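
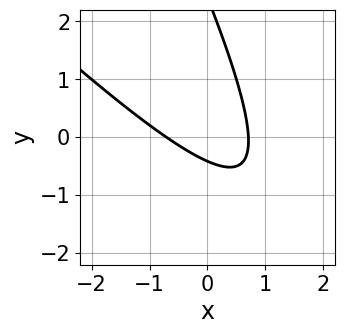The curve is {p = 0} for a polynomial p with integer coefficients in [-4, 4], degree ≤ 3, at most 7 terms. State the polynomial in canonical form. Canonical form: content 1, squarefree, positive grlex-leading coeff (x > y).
2*x^2 + 3*x*y + y^2 - 2*y - 1

deg p = 2.
Solving for integer coefficients yields p as stated.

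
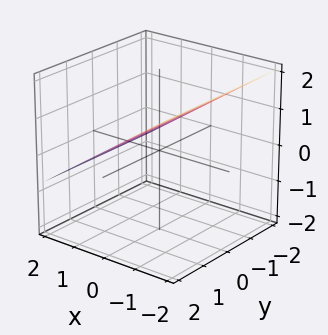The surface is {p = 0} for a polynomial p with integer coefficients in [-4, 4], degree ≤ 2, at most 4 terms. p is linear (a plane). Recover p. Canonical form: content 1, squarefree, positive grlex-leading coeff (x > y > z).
(a) The degree is 1 — the surface is flat (a plane).
(b) Observable constraints: it meets the x-axis at x = 1 (among the integer gridlines); no y-intercept at any integer in the box.
(c) These observations pin down the coefficients.

2*x + 3*z - 2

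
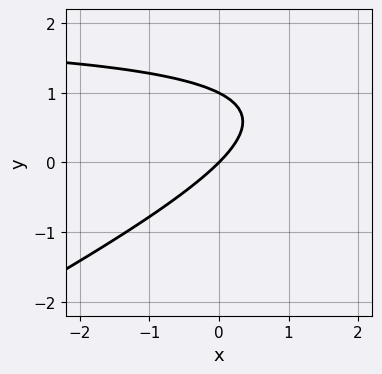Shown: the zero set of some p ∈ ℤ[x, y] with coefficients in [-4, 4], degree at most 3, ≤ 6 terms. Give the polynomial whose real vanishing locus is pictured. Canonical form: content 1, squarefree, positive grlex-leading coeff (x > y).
x*y - 2*y^2 - 2*x + 2*y

(a) deg p = 2. A generic line meets the curve in up to 2 points.
(b) Checking where it meets the axes: it meets the x-axis at x = 0 (among the integer gridlines); among the integer gridlines, it crosses the y-axis at y ∈ {0, 1}.
(c) Matching integer coefficients to the picture gives p.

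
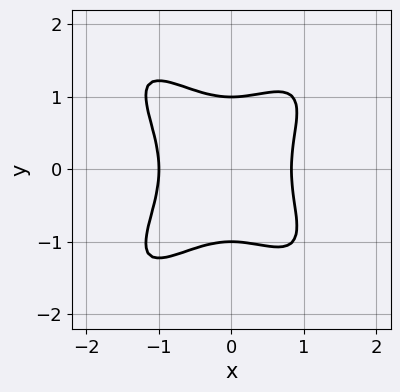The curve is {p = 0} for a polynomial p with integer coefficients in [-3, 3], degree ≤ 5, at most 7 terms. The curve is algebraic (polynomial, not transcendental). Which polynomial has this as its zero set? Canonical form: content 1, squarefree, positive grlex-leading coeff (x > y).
deg p = 4. No degree-3 curve has this shape.
Symmetries: mirror symmetry y ↦ −y ⇒ only even powers of y.
From the axis intercepts and sections: among the integer gridlines, it crosses the y-axis at y ∈ {-1, 1}; one x-axis crossing is at x = -1.
Solving for integer coefficients yields p as stated.

3*x^4 - 3*x^2*y^2 + 2*y^4 + x^3 - 2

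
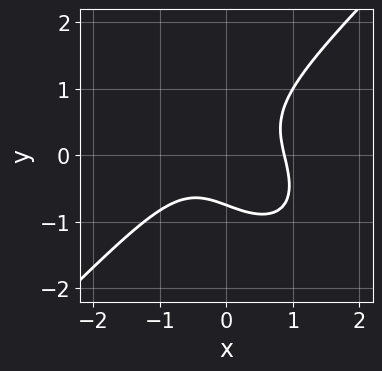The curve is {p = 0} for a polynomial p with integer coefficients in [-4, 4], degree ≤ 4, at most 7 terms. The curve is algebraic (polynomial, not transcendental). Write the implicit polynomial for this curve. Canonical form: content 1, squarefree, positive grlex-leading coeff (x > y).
3*x^3 - 3*y^3 + 3*x*y - y - 2

The degree is 3 — the shape is more complex than any degree-2 curve.
Solving for integer coefficients yields p as stated.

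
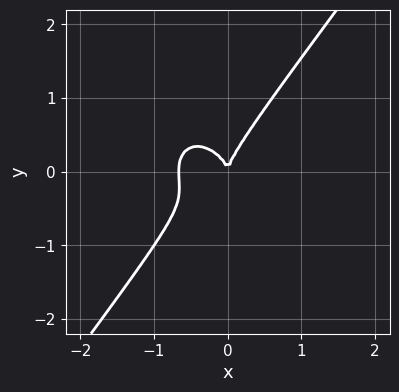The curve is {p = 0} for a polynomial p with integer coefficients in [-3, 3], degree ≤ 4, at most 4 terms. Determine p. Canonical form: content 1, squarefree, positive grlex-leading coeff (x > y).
3*x^3 + x*y^2 - 2*y^3 + 2*x^2

First, degree: no degree-2 curve has this shape, so deg p = 3.
Next, reading off the gridlines: it crosses the x-axis at the gridline x = 0; one y-axis crossing is at y = 0.
Finally, matching integer coefficients to the picture gives p.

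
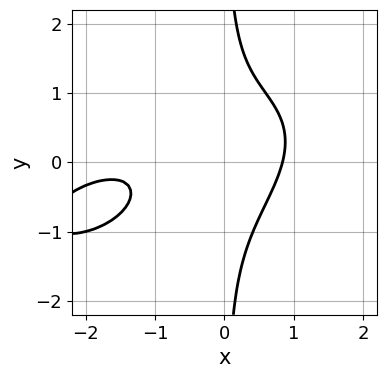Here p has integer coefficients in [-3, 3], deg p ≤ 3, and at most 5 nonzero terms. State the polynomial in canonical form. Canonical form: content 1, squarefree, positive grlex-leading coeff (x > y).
First, deg p = 3.
Next, checking where it meets the axes: the curve avoids every integer y-axis point in the box.
Finally, matching integer coefficients to the picture gives p.

x^3 - 2*x^2*y + 3*x*y^2 + 2*x^2 - 2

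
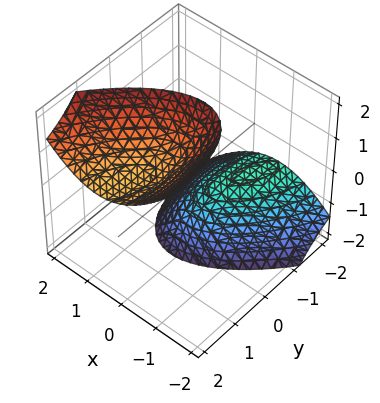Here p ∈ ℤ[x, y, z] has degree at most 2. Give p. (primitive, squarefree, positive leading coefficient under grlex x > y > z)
I count 2 distinct pieces. They look like related sheets of one shape, so recover p as a whole.
deg p = 2. The shape is more complex than any degree-1 surface.
Reading off the gridlines: the surface avoids every integer y-axis point in the box; the surface avoids every integer x-axis point in the box.
The integer polynomial consistent with all of this is the stated p.

3*x^2 - 2*x*y + y^2 - 3*y*z - z^2 + 2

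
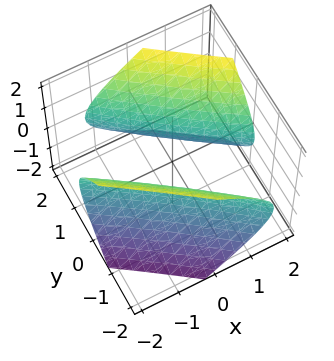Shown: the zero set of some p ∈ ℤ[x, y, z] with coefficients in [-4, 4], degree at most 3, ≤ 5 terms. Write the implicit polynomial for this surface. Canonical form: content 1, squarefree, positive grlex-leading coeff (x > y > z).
x^2 + 3*x*y + 2*y^2 - 2*z^2 - 2

First, the picture has 2 separate pieces.
Then, degree: no degree-1 surface has this shape, so deg p = 2.
Next, checking where it meets the axes: it misses every integer gridline on the z-axis; among the integer gridlines, it crosses the y-axis at y ∈ {-1, 1}.
Finally, together with the visible shape, these determine p as stated.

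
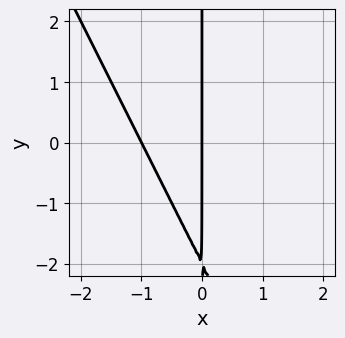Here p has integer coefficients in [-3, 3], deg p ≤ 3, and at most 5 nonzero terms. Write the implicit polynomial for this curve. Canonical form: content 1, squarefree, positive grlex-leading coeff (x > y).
2*x^2 + x*y + 2*x

1. Degree: no degree-1 curve has this shape, so deg p = 2.
2. Checking where it meets the axes: among the integer gridlines, it crosses the x-axis at x ∈ {-1, 0}; every point of the y-axis in the box is on the curve.
3. Assembling these constraints gives the stated polynomial.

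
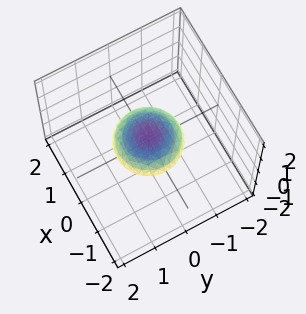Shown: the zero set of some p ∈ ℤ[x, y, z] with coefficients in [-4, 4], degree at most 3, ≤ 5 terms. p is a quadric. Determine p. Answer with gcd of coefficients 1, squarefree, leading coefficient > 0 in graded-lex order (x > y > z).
The degree is 2 — a closed, bounded, convex surface; a quadric.
Symmetries: it's symmetric under z → −z, forcing even powers of z; the surface is invariant under rotation about z: p = q(x² + y², z).
Against the integer gridlines: the y-axis gridline crossings are at y ∈ {-1, 1}; among the integer gridlines, it crosses the x-axis at x ∈ {-1, 1}; a circular section at z = 0 has radius exactly 1.
These observations pin down the coefficients.

x^2 + y^2 + 3*z^2 - 1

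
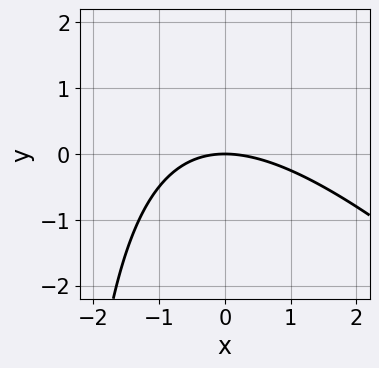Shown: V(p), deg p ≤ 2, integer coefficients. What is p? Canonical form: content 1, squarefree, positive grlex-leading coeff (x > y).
1. Degree: a generic line meets the curve in up to 2 points, so deg p = 2.
2. Checking where it meets the axes: it crosses the y-axis at the gridline y = 0; one x-axis crossing is at x = 0.
3. Putting this together gives p.

x^2 + x*y + 3*y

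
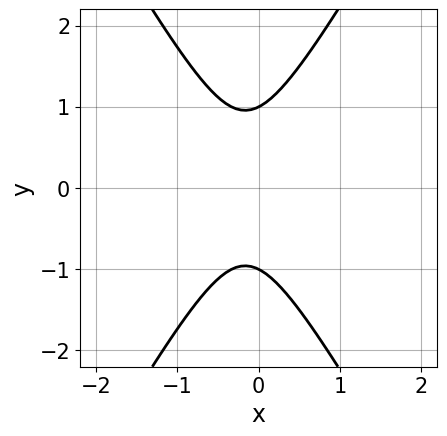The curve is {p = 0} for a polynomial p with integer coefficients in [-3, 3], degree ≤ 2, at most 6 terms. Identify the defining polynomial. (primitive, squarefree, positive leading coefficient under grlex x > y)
First, the degree is 2 — a generic line meets the curve in up to 2 points.
Then, symmetries: mirror symmetry y ↦ −y ⇒ only even powers of y.
Next, checking where it meets the axes: the y-axis gridline crossings are at y ∈ {-1, 1}; no x-intercept at any integer in the box.
Finally, solving for integer coefficients yields p as stated.

3*x^2 - y^2 + x + 1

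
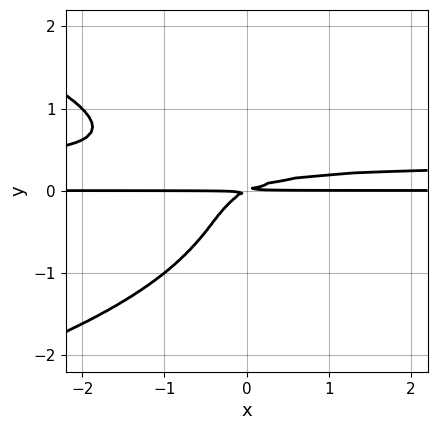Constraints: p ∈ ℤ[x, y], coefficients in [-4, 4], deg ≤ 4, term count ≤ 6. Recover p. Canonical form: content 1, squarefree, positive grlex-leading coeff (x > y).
First, deg p = 4. The shape is more complex than any degree-3 curve.
Next, observable constraints: every point of the x-axis in the box is on the curve.
Finally, putting this together gives p.

2*y^4 + 3*x*y^2 - x*y + 2*y^2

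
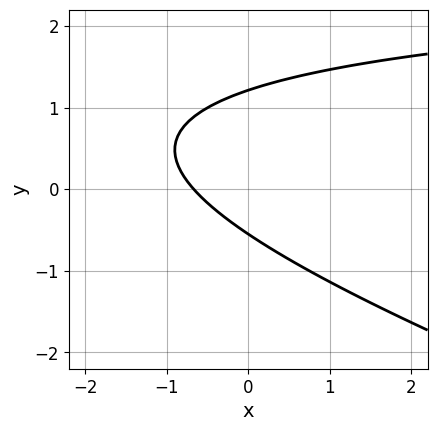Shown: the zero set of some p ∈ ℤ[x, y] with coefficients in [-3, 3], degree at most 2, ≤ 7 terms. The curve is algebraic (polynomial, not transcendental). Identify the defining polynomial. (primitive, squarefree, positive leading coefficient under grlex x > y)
x*y + 3*y^2 - 3*x - 2*y - 2

First, deg p = 2. No degree-1 curve has this shape.
Finally, solving for integer coefficients yields p as stated.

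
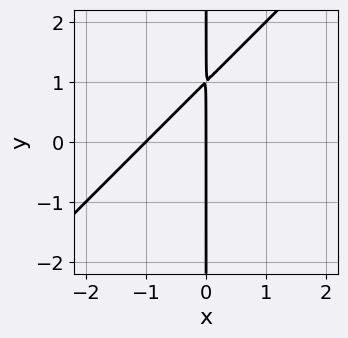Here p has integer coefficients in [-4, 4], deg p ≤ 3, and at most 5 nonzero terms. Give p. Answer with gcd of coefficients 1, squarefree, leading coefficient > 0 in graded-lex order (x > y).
x^2 - x*y + x

First, deg p = 2. A generic line meets the curve in up to 2 points.
Next, from the axis intercepts and sections: every point of the y-axis in the box is on the curve; among the integer gridlines, it crosses the x-axis at x ∈ {-1, 0}.
Finally, solving for integer coefficients yields p as stated.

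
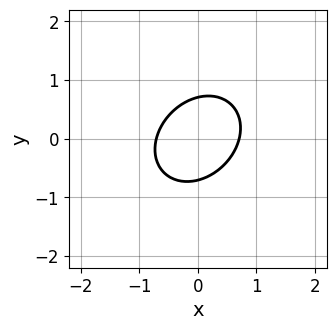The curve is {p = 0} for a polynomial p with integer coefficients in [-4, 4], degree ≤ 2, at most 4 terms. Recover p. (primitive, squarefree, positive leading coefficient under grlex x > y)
2*x^2 - x*y + 2*y^2 - 1

(a) Degree: a generic line meets the curve in up to 2 points, so deg p = 2.
(b) The integer polynomial consistent with all of this is the stated p.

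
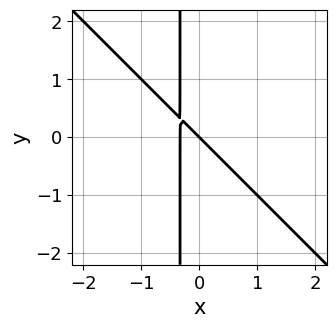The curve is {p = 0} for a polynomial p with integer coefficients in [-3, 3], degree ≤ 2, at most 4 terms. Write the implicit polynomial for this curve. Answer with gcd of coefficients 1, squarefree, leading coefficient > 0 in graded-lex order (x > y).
3*x^2 + 3*x*y + x + y

1. Degree: a generic line meets the curve in up to 2 points, so deg p = 2.
2. Against the integer gridlines: one x-axis crossing is at x = 0; one y-axis crossing is at y = 0.
3. Matching integer coefficients to the picture gives p.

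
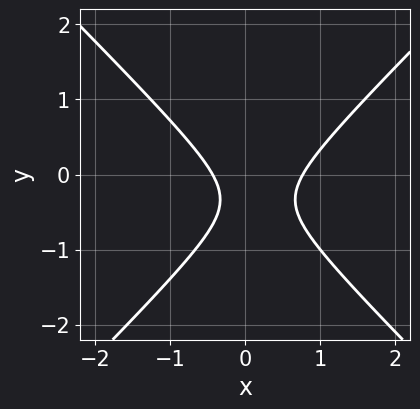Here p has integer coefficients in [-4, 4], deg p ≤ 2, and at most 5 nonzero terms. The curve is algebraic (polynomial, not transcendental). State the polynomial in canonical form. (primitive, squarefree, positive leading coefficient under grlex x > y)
3*x^2 - 3*y^2 - x - 2*y - 1

(a) Degree: a generic line meets the curve in up to 2 points, so deg p = 2.
(b) Reading off the gridlines: the curve avoids every integer y-axis point in the box.
(c) These observations pin down the coefficients.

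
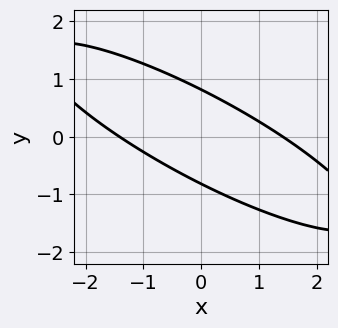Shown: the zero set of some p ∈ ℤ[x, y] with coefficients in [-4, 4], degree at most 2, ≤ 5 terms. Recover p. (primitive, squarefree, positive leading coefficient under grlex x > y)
x^2 + 3*x*y + 3*y^2 - 2

1. Degree: a generic line meets the curve in up to 2 points, so deg p = 2.
2. Matching integer coefficients to the picture gives p.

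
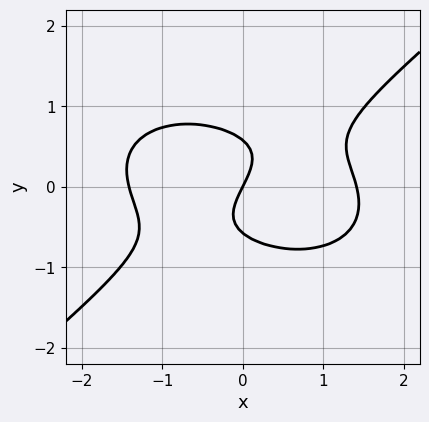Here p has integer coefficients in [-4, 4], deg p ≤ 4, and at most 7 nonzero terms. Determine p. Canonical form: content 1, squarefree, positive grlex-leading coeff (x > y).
1. Degree: no degree-2 curve has this shape, so deg p = 3.
2. Observable constraints: it meets the y-axis at y = 0 (among the integer gridlines); one x-axis crossing is at x = 0.
3. Together with the visible shape, these determine p as stated.

x^3 + x*y^2 - 3*y^3 - 2*x + y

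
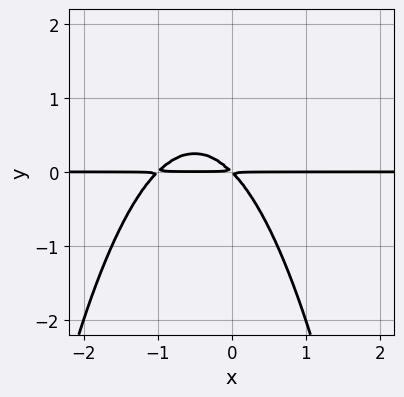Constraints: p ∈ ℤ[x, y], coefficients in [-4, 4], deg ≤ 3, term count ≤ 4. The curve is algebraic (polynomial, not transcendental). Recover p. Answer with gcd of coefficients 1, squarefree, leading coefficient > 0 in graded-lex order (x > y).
x^2*y + x*y + y^2

(a) deg p = 3. No degree-2 curve has this shape.
(b) Checking where it meets the axes: the visible x-axis segment lies entirely on the curve.
(c) Solving for integer coefficients yields p as stated.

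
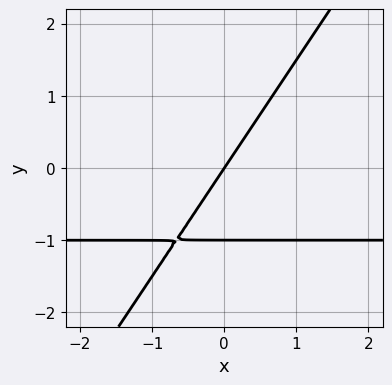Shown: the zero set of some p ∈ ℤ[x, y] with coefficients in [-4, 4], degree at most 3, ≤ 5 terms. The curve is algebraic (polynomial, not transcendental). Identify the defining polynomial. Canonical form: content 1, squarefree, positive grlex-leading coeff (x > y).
(a) The degree is 2 — a generic line meets the curve in up to 2 points.
(b) Against the integer gridlines: the y-axis gridline crossings are at y ∈ {-1, 0}; one x-axis crossing is at x = 0.
(c) The integer polynomial consistent with all of this is the stated p.

3*x*y - 2*y^2 + 3*x - 2*y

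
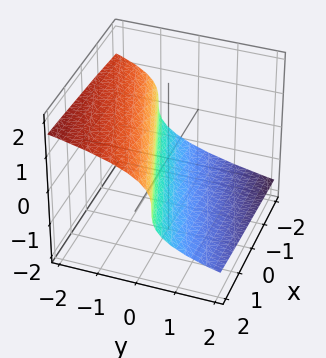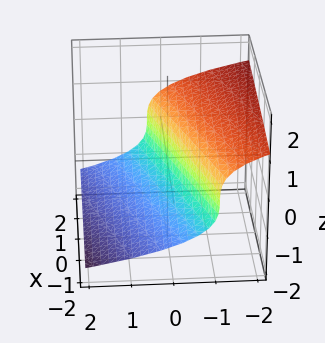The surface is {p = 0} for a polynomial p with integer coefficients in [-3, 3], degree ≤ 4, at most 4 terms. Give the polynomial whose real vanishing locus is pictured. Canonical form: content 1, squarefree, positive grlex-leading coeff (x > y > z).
The degree is 3 — a generic line meets the surface in up to 3 points.
Checking where it meets the axes: one x-axis crossing is at x = 1.
Fitting integer coefficients to these (and the overall shape) gives p.

2*z^3 - x + 3*y + 1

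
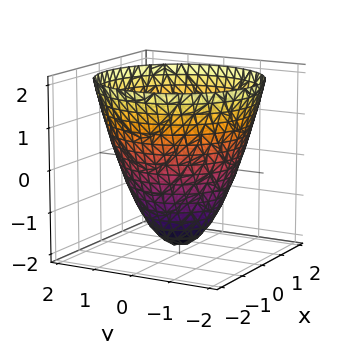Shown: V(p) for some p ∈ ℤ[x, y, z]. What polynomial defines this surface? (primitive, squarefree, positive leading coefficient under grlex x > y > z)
Degree: a generic line meets the surface in up to 2 points, so deg p = 2.
Symmetries: rotational symmetry about the z-axis ⇒ p depends on x, y only through x² + y².
From the visible intercepts: it meets the z-axis at z = -2 (among the integer gridlines); a circular section at z = 1 has radius between 1 and 2.
These observations pin down the coefficients.

x^2 + y^2 - z - 2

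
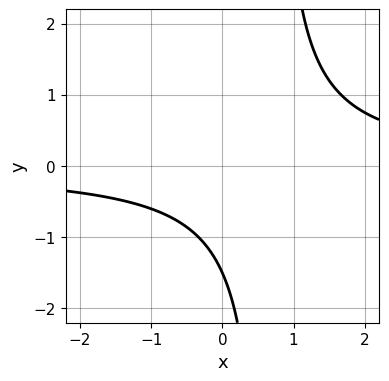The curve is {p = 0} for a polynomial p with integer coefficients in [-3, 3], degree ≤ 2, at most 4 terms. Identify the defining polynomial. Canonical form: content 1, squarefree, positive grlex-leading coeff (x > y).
(a) deg p = 2. The shape is more complex than any degree-1 curve.
(b) From the axis intercepts and sections: the curve avoids every integer x-axis point in the box.
(c) Together with the visible shape, these determine p as stated.

3*x*y - 2*y - 3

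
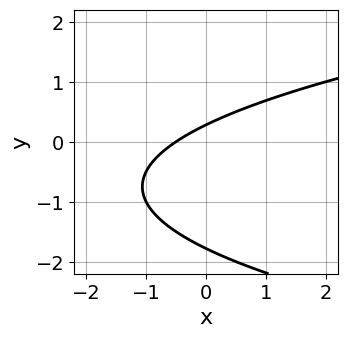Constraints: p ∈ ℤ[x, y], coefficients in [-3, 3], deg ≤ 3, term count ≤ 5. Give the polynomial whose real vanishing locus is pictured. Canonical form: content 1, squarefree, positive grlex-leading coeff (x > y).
First, the degree is 2 — no degree-1 curve has this shape.
Finally, putting this together gives p.

2*y^2 - 2*x + 3*y - 1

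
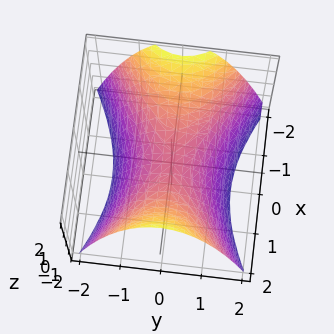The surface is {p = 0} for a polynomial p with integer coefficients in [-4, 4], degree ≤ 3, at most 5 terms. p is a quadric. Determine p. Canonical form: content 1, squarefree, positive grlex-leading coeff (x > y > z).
x^2 - 2*y^2 - 2*z

Degree: a saddle surface; a quadric, so deg p = 2.
Symmetries: mirror symmetry y ↦ −y ⇒ only even powers of y; the x ↦ −x reflection is a symmetry, so x appears only in even powers.
Observable constraints: one x-axis crossing is at x = 0; one z-axis crossing is at z = 0; it meets the y-axis at y = 0 (among the integer gridlines).
Assembling these constraints gives the stated polynomial.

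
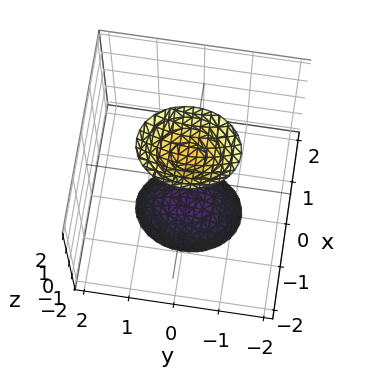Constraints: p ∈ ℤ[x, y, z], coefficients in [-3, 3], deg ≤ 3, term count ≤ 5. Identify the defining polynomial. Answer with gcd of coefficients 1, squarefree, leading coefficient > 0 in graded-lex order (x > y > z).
First, the picture has 2 separate pieces. Treating them together as one polynomial.
Next, degree: two sheets facing apart; a quadric, so deg p = 2.
Then, symmetries: mirror symmetry x ↦ −x ⇒ only even powers of x; it's symmetric under y → −y, forcing even powers of y; the z ↦ −z reflection is a symmetry, so z appears only in even powers.
Next, reading off the gridlines: the surface avoids every integer x-axis point in the box; the surface avoids every integer y-axis point in the box.
Finally, fitting integer coefficients to these (and the overall shape) gives p.

3*x^2 + 2*y^2 - z^2 + 2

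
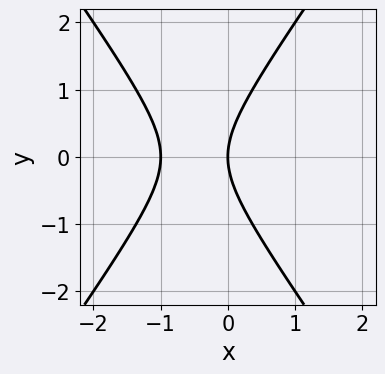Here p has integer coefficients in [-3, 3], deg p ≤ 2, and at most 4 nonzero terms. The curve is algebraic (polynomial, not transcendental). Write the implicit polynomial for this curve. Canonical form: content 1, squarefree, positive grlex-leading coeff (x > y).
2*x^2 - y^2 + 2*x

1. Degree: no degree-1 curve has this shape, so deg p = 2.
2. Symmetries: the y ↦ −y reflection is a symmetry, so y appears only in even powers.
3. Against the integer gridlines: the x-axis gridline crossings are at x ∈ {-1, 0}; one y-axis crossing is at y = 0.
4. Solving for integer coefficients yields p as stated.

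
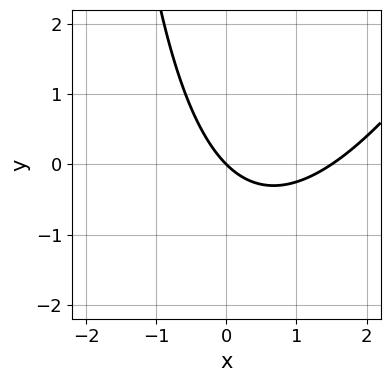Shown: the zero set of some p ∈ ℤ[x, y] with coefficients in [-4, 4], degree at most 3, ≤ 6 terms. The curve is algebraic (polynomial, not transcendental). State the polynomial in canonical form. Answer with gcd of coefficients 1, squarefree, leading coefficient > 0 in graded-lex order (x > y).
2*x^2 - x*y - 3*x - 3*y

(a) deg p = 2. The shape is more complex than any degree-1 curve.
(b) Reading off the gridlines: it meets the x-axis at x = 0 (among the integer gridlines); one y-axis crossing is at y = 0.
(c) Solving for integer coefficients yields p as stated.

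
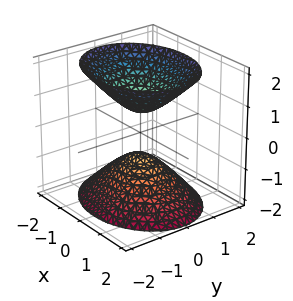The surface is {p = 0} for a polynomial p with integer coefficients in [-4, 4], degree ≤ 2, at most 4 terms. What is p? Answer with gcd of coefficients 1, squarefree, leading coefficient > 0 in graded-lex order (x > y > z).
First, there are 2 components. They look like related sheets of one shape, so recover p as a whole.
Next, the degree is 2 — two sheets facing apart; a quadric.
Then, symmetries: mirror symmetry y ↦ −y ⇒ only even powers of y; it's symmetric under z → −z, forcing even powers of z; it's symmetric under x → −x, forcing even powers of x.
Next, against the integer gridlines: no y-intercept at any integer in the box; the surface avoids every integer x-axis point in the box.
Finally, these observations pin down the coefficients.

2*x^2 + 3*y^2 - 2*z^2 + 1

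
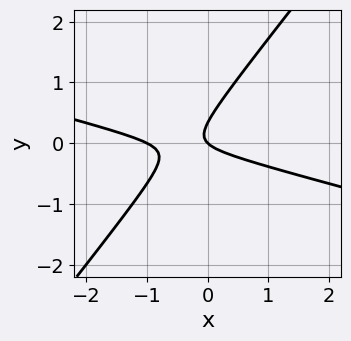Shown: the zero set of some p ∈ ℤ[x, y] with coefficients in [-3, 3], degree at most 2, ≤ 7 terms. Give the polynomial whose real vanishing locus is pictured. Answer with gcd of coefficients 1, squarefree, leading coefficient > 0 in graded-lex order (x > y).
First, deg p = 2. No degree-1 curve has this shape.
Then, observable constraints: it crosses the y-axis at the gridline y = 0; among the integer gridlines, it crosses the x-axis at x ∈ {-1, 0}.
Finally, solving for integer coefficients yields p as stated.

x^2 + 3*x*y - 3*y^2 + x + y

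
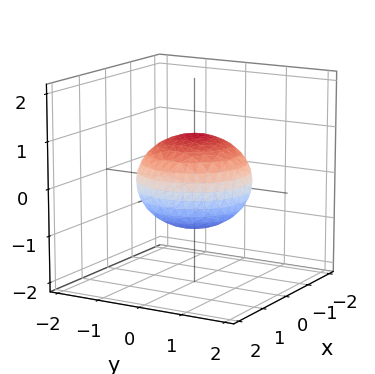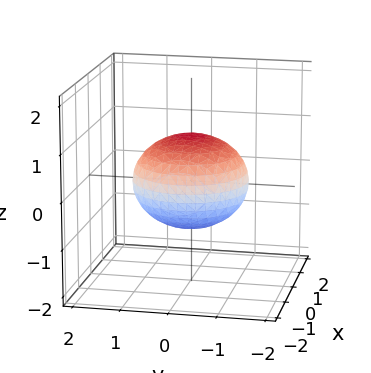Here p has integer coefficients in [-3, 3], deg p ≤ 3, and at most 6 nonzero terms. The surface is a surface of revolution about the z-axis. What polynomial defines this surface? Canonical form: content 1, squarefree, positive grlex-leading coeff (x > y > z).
2*x^2 + 2*y^2 + 3*z^2 - 3

The degree is 2 — no degree-1 surface has this shape.
Symmetries: rotational symmetry about the z-axis ⇒ p depends on x, y only through x² + y².
Checking where it meets the axes: a circular section at z = 0 has radius between 1 and 2; the z-axis gridline crossings are at z ∈ {-1, 1}.
The integer polynomial consistent with all of this is the stated p.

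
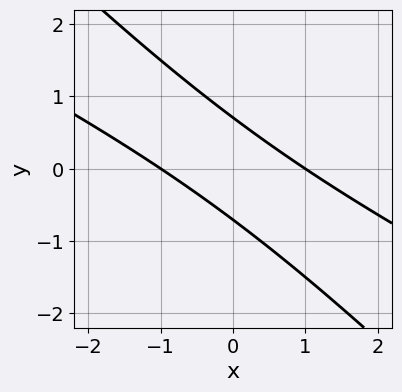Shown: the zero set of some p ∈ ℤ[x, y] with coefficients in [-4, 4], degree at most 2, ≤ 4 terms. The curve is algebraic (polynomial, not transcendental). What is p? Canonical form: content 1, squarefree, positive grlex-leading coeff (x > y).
x^2 + 3*x*y + 2*y^2 - 1

First, deg p = 2. A generic line meets the curve in up to 2 points.
Next, from the visible intercepts: the x-axis gridline crossings are at x ∈ {-1, 1}.
Finally, putting this together gives p.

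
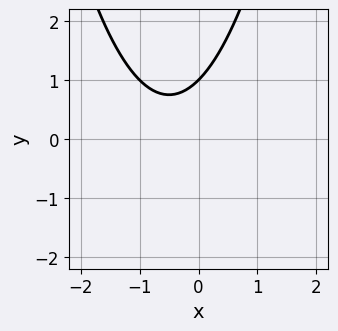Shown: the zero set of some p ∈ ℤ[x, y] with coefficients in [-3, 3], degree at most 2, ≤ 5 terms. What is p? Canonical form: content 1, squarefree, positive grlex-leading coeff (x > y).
(a) The degree is 2 — the shape is more complex than any degree-1 curve.
(b) Reading off the gridlines: it misses every integer gridline on the x-axis; it meets the y-axis at y = 1 (among the integer gridlines).
(c) Matching integer coefficients to the picture gives p.

x^2 + x - y + 1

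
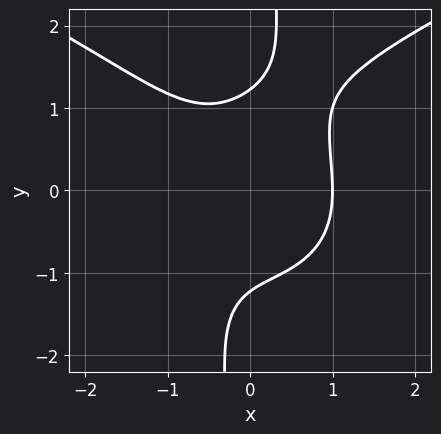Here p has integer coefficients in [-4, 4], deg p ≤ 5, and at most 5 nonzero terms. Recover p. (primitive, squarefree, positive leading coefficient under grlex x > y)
2*x*y^3 - 3*x^3 - 2*y^2 + 3

First, deg p = 4. The shape is more complex than any degree-3 curve.
Next, from the visible intercepts: it meets the x-axis at x = 1 (among the integer gridlines).
Finally, fitting integer coefficients to these (and the overall shape) gives p.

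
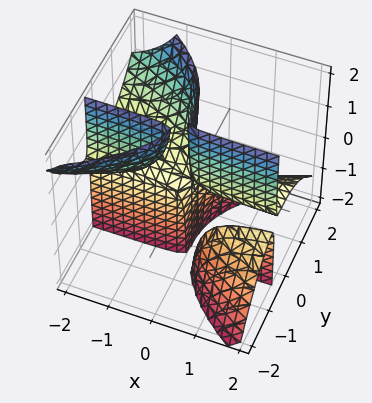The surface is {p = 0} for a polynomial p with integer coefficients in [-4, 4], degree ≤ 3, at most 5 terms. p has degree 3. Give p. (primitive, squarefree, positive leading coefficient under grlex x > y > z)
3*x*y*z + 2*y^3 + x*z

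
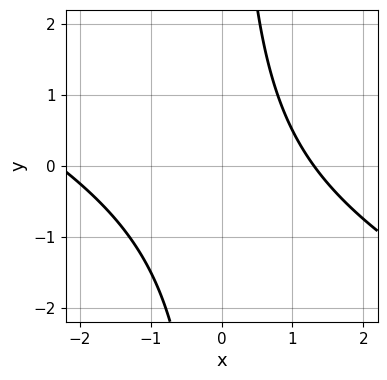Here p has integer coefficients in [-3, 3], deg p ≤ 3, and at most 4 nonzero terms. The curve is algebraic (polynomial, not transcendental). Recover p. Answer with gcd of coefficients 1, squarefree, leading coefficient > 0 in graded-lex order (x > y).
x^2 + 2*x*y + x - 3

First, deg p = 2. The shape is more complex than any degree-1 curve.
Then, checking where it meets the axes: it misses every integer gridline on the y-axis.
Finally, these observations pin down the coefficients.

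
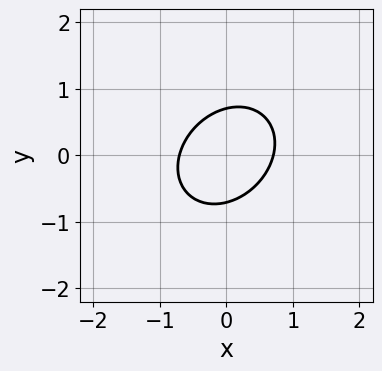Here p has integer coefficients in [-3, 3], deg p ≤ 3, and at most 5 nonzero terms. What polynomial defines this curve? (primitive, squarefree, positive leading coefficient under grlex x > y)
2*x^2 - x*y + 2*y^2 - 1

deg p = 2.
Matching integer coefficients to the picture gives p.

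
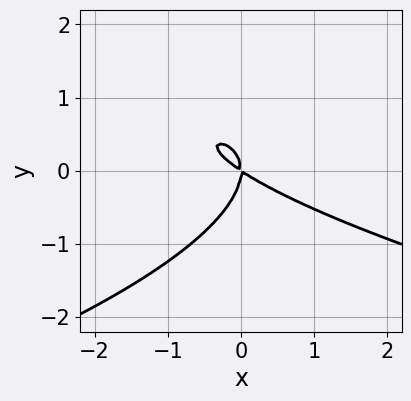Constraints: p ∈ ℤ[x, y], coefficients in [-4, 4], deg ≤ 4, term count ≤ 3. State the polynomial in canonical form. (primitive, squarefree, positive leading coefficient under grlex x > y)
3*y^3 + 2*x^2 + 3*x*y

1. The degree is 3 — a generic line meets the curve in up to 3 points.
2. Observable constraints: one y-axis crossing is at y = 0; it crosses the x-axis at the gridline x = 0.
3. These observations pin down the coefficients.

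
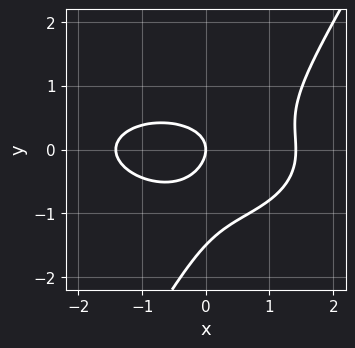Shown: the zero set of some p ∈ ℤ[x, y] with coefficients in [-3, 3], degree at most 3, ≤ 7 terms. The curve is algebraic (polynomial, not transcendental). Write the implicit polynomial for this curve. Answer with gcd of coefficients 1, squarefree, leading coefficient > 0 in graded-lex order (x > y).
x^3 + 3*x*y^2 - 2*y^3 - 3*y^2 - 2*x

1. Degree: the shape is more complex than any degree-2 curve, so deg p = 3.
2. From the axis intercepts and sections: one y-axis crossing is at y = 0; one x-axis crossing is at x = 0.
3. Assembling these constraints gives the stated polynomial.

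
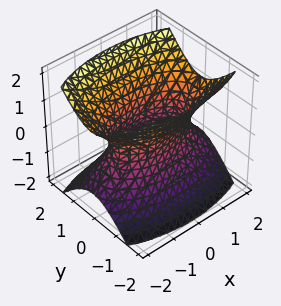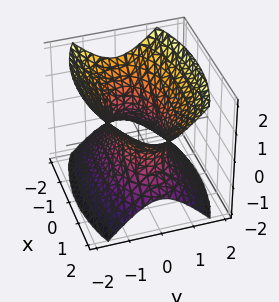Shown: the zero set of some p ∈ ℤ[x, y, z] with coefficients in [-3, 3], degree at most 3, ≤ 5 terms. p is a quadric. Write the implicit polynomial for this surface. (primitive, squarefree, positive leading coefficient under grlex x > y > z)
x^2 + 3*y^2 - 2*z^2 - 2

1. deg p = 2. An hourglass — one-sheet hyperboloid; a quadric.
2. Symmetries: the y ↦ −y reflection is a symmetry, so y appears only in even powers; the z ↦ −z reflection is a symmetry, so z appears only in even powers; the x ↦ −x reflection is a symmetry, so x appears only in even powers.
3. Against the integer gridlines: the surface avoids every integer z-axis point in the box.
4. Solving for integer coefficients yields p as stated.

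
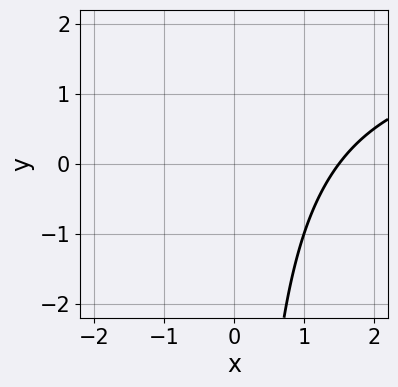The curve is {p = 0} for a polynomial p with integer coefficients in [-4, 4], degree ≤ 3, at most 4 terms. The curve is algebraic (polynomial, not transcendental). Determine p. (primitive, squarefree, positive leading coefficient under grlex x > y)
The degree is 2 — no degree-1 curve has this shape.
Checking where it meets the axes: the curve avoids every integer y-axis point in the box.
Assembling these constraints gives the stated polynomial.

x*y - 2*x + 3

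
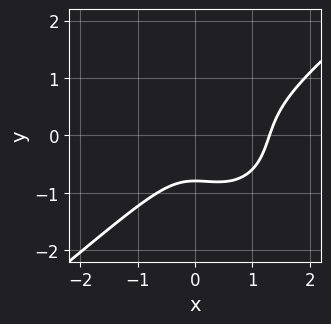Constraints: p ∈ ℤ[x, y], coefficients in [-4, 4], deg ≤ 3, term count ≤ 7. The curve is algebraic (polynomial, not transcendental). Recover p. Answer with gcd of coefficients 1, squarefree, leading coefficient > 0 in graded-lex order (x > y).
deg p = 3.
Putting this together gives p.

2*x^3 - x^2*y - 2*y^3 - 2*x^2 - 1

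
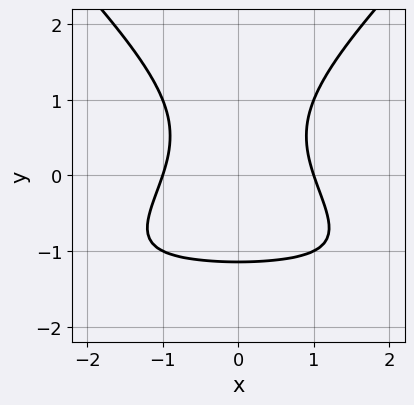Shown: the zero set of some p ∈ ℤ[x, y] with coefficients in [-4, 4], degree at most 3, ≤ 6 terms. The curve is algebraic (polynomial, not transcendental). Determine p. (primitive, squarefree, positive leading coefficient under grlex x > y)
1. deg p = 3. The shape is more complex than any degree-2 curve.
2. Symmetries: it's symmetric under x → −x, forcing even powers of x.
3. From the visible intercepts: among the integer gridlines, it crosses the x-axis at x ∈ {-1, 1}.
4. These observations pin down the coefficients.

2*x^2*y - 2*y^3 + 3*x^2 - 3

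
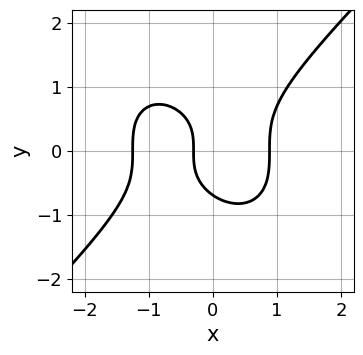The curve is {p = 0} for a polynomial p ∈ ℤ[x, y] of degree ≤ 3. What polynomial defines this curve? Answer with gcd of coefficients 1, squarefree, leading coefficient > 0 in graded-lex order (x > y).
1. The degree is 3 — a generic line meets the curve in up to 3 points.
2. Putting this together gives p.

3*x^3 - 3*y^3 + 2*x^2 - 3*x - 1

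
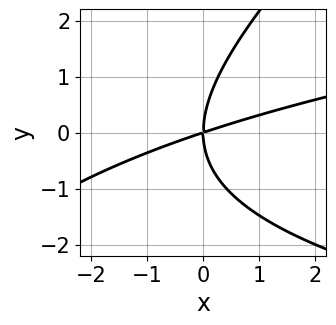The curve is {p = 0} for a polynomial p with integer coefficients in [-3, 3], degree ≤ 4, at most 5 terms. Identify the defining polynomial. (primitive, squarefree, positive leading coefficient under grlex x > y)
x*y^2 - y^3 - x^2 + 3*x*y

deg p = 3. No degree-2 curve has this shape.
Reading off the gridlines: one y-axis crossing is at y = 0; one x-axis crossing is at x = 0.
Solving for integer coefficients yields p as stated.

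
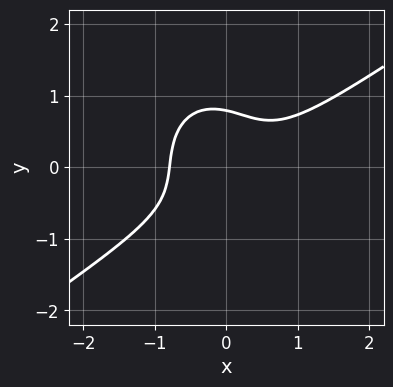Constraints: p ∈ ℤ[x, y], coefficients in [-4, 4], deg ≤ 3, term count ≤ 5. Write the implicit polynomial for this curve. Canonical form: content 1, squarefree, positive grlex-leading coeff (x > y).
deg p = 3.
Solving for integer coefficients yields p as stated.

2*x^3 - 2*x^2*y - 2*y^3 - x*y + 1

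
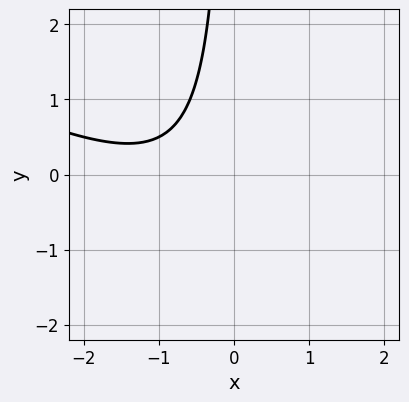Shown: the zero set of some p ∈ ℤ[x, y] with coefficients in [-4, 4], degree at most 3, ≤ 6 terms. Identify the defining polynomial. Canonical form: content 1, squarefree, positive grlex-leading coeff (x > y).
(a) deg p = 2. The shape is more complex than any degree-1 curve.
(b) Against the integer gridlines: no y-intercept at any integer in the box; no x-intercept at any integer in the box.
(c) Assembling these constraints gives the stated polynomial.

x^2 + 2*x*y + 2*x + 2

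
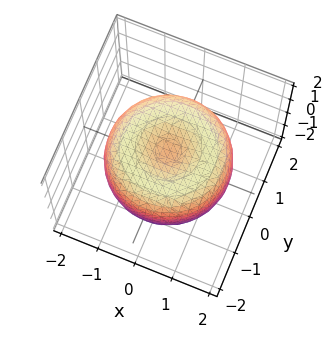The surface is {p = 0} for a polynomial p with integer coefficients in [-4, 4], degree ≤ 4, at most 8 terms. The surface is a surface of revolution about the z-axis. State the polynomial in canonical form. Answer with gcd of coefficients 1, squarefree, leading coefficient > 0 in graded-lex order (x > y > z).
x^4 + 2*x^2*y^2 + y^4 - 2*x^2 - 2*y^2 + 2*z^2 - 1

(a) deg p = 4. No degree-3 surface has this shape.
(b) Symmetry: the surface is invariant under rotation about z: p = q(x² + y², z).
(c) From the axis intercepts and sections: a circular section at z = 1 has radius exactly 1.
(d) The integer polynomial consistent with all of this is the stated p.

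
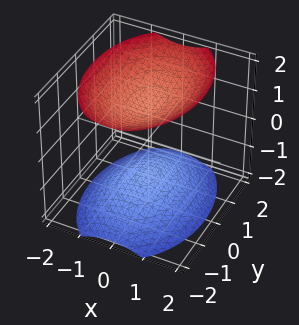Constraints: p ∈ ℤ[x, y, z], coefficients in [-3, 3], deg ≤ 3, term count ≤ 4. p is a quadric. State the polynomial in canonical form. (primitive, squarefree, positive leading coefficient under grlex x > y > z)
2*x^2 + y^2 - 2*z^2 + 3

First, I count 2 distinct pieces. They look like related sheets of one shape, so recover p as a whole.
Next, degree: two separate bowl-shaped sheets opening away from each other; a quadric, so deg p = 2.
Then, symmetries: the x ↦ −x reflection is a symmetry, so x appears only in even powers; it's symmetric under y → −y, forcing even powers of y; it's symmetric under z → −z, forcing even powers of z.
Next, reading off the gridlines: it misses every integer gridline on the y-axis; it misses every integer gridline on the x-axis.
Finally, assembling these constraints gives the stated polynomial.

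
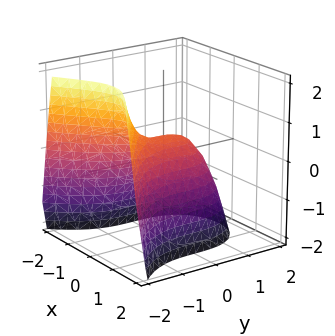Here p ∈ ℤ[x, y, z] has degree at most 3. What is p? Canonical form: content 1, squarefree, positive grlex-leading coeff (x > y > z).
The degree is 3 — a generic line meets the surface in up to 3 points.
Against the integer gridlines: it meets the y-axis at y = 1 (among the integer gridlines).
Assembling these constraints gives the stated polynomial.

y^3 + 3*x^2 + 2*z - 1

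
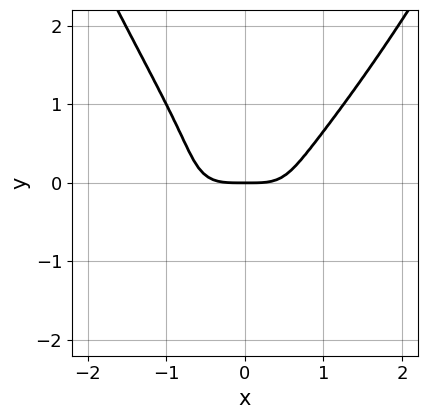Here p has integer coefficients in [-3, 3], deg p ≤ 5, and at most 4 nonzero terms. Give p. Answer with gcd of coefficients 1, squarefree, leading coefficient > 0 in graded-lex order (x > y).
First, degree: the shape is more complex than any degree-3 curve, so deg p = 4.
Next, reading off the gridlines: it crosses the x-axis at the gridline x = 0; one y-axis crossing is at y = 0.
Finally, putting this together gives p.

3*x^4 - 2*x*y^2 - 3*y^3 - 2*y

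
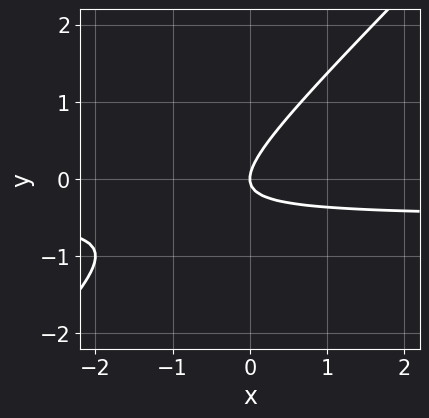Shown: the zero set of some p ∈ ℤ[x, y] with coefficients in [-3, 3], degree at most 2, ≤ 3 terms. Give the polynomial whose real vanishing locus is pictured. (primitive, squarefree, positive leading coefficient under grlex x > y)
(a) The degree is 2 — a generic line meets the curve in up to 2 points.
(b) Checking where it meets the axes: it meets the x-axis at x = 0 (among the integer gridlines); it crosses the y-axis at the gridline y = 0.
(c) Assembling these constraints gives the stated polynomial.

2*x*y - 2*y^2 + x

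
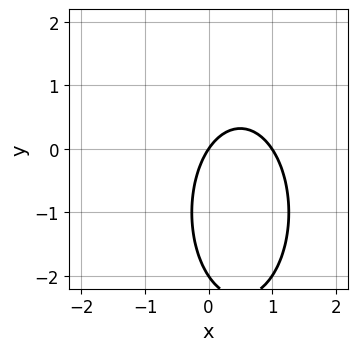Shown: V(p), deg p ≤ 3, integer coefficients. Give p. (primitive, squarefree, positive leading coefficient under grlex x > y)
First, deg p = 2.
Next, checking where it meets the axes: the x-axis gridline crossings are at x ∈ {0, 1}; among the integer gridlines, it crosses the y-axis at y ∈ {-2, 0}.
Finally, putting this together gives p.

3*x^2 + y^2 - 3*x + 2*y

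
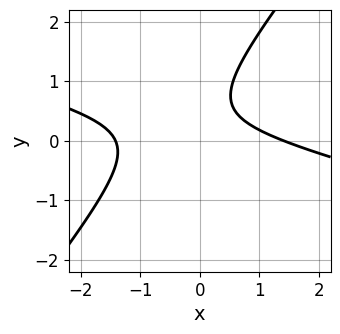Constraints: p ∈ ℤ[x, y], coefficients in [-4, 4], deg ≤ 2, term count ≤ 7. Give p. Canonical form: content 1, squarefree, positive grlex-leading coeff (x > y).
1. deg p = 2. The shape is more complex than any degree-1 curve.
2. Observable constraints: the curve avoids every integer y-axis point in the box.
3. Together with the visible shape, these determine p as stated.

x^2 + 3*x*y - 3*y^2 + 3*y - 2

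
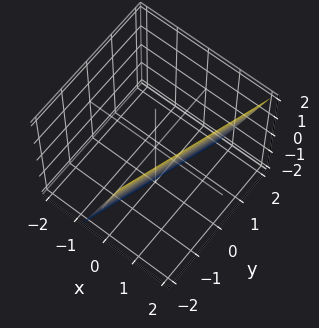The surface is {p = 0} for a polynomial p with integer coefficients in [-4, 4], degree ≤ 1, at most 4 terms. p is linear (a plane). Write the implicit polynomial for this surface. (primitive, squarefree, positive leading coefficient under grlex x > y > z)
3*x - y - z - 2

deg p = 1. Every cross-section is a straight line — this is a plane.
From the axis intercepts and sections: it meets the z-axis at z = -2 (among the integer gridlines); it meets the y-axis at y = -2 (among the integer gridlines).
These observations pin down the coefficients.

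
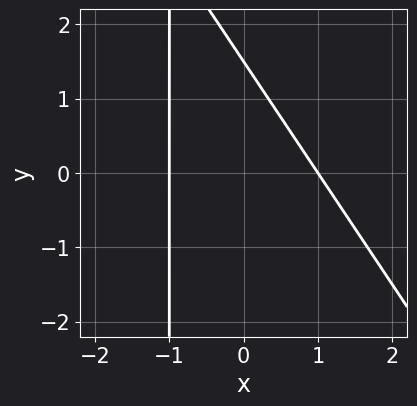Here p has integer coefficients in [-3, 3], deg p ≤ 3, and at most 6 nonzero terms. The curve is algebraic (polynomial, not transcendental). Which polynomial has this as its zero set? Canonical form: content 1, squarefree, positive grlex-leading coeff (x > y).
3*x^2 + 2*x*y + 2*y - 3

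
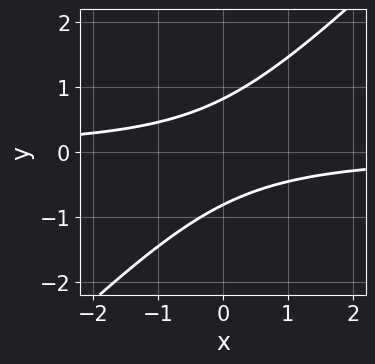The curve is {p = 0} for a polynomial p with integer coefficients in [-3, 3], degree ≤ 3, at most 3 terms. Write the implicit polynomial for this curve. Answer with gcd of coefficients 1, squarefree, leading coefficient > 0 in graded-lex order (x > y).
The degree is 2 — no degree-1 curve has this shape.
Against the integer gridlines: no x-intercept at any integer in the box.
Fitting integer coefficients to these (and the overall shape) gives p.

3*x*y - 3*y^2 + 2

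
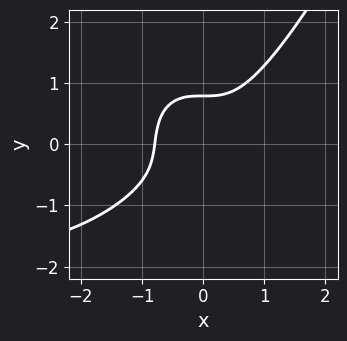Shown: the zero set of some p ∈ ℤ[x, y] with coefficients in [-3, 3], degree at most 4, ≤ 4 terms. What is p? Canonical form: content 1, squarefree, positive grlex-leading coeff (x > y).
(a) The degree is 4 — no degree-3 curve has this shape.
(b) Matching integer coefficients to the picture gives p.

x^3*y + 2*x^3 - 2*y^3 + 1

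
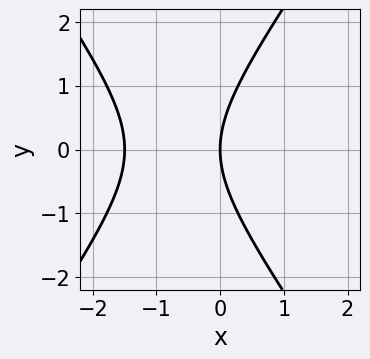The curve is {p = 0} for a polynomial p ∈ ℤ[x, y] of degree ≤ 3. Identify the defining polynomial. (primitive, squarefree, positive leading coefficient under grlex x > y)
2*x^2 - y^2 + 3*x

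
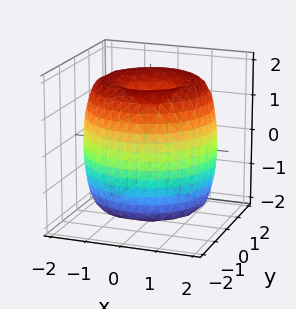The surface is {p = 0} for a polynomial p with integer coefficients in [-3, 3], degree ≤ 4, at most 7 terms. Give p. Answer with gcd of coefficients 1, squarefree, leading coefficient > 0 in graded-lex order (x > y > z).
x^4 + 2*x^2*y^2 + y^4 - 3*x^2 - 3*y^2 + z^2 - 1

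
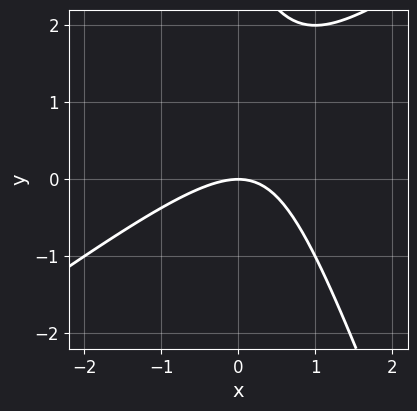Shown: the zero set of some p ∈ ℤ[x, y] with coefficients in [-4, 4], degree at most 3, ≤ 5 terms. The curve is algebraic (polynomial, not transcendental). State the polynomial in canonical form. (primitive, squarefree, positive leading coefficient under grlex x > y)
First, the degree is 2 — the shape is more complex than any degree-1 curve.
Then, reading off the gridlines: it meets the y-axis at y = 0 (among the integer gridlines); one x-axis crossing is at x = 0.
Finally, fitting integer coefficients to these (and the overall shape) gives p.

2*x^2 - 2*x*y - y^2 + 3*y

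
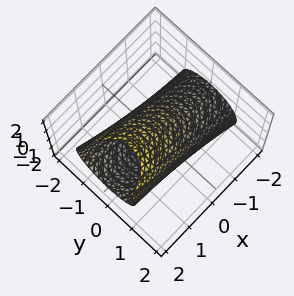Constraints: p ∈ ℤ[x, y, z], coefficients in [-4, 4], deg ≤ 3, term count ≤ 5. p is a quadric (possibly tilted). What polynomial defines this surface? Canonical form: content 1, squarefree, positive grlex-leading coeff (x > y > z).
x^2 - 3*x*z + 3*y^2 + 2*z^2 - 3

1. The degree is 2 — no degree-1 surface has this shape.
2. From the visible intercepts: the y-axis gridline crossings are at y ∈ {-1, 1}.
3. Together with the visible shape, these determine p as stated.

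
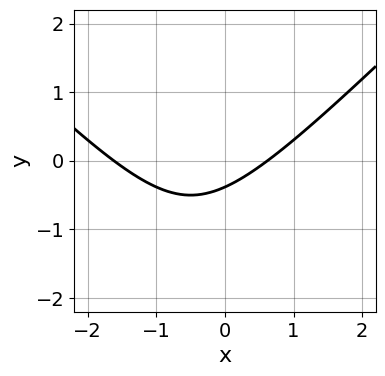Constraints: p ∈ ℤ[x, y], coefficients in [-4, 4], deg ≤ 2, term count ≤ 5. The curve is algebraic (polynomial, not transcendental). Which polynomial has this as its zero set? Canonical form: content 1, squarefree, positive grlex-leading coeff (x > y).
x^2 - y^2 + x - 3*y - 1

1. deg p = 2. The shape is more complex than any degree-1 curve.
2. Solving for integer coefficients yields p as stated.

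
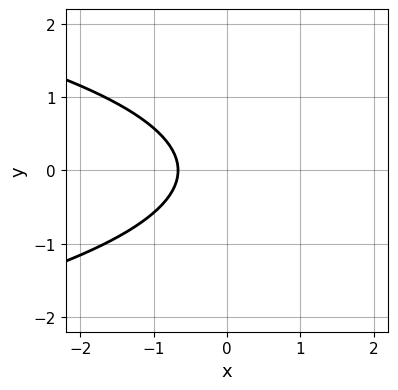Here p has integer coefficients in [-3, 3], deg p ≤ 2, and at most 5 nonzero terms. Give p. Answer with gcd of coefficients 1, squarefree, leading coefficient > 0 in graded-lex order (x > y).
3*y^2 + 3*x + 2

(a) Degree: no degree-1 curve has this shape, so deg p = 2.
(b) Symmetries: the y ↦ −y reflection is a symmetry, so y appears only in even powers.
(c) Checking where it meets the axes: the curve avoids every integer y-axis point in the box.
(d) Putting this together gives p.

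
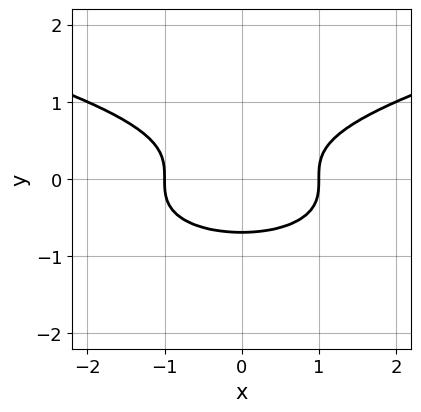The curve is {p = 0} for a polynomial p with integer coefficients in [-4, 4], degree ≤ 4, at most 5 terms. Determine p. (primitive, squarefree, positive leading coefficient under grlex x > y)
First, degree: a generic line meets the curve in up to 3 points, so deg p = 3.
Then, symmetries: mirror symmetry x ↦ −x ⇒ only even powers of x.
Then, reading off the gridlines: the x-axis gridline crossings are at x ∈ {-1, 1}.
Finally, matching integer coefficients to the picture gives p.

3*y^3 - x^2 + 1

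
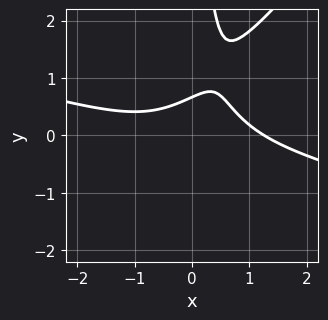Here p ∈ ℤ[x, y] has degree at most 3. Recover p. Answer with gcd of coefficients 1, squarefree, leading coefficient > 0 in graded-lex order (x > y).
1. Degree: no degree-2 curve has this shape, so deg p = 3.
2. Solving for integer coefficients yields p as stated.

x^3 + 3*x^2*y - 3*x*y^2 + 3*y - 2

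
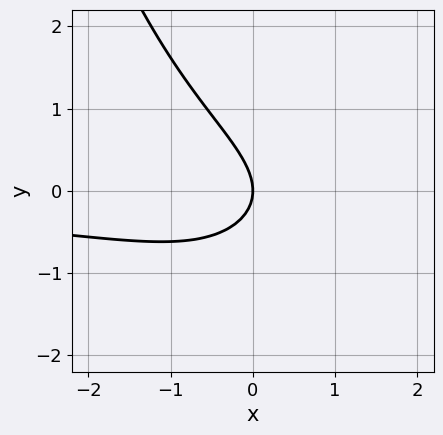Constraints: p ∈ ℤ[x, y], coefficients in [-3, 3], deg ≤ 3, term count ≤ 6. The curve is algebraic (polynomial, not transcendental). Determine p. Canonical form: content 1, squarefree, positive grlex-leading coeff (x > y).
deg p = 3.
Observable constraints: it meets the x-axis at x = 0 (among the integer gridlines); it meets the y-axis at y = 0 (among the integer gridlines).
Fitting integer coefficients to these (and the overall shape) gives p.

x^2*y - x*y - 2*y^2 - 2*x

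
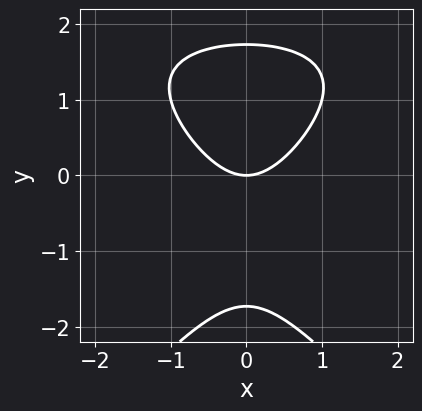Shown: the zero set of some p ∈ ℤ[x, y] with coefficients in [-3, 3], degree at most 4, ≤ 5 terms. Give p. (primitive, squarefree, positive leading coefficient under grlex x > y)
x^2*y - y^3 - 3*x^2 + 3*y

The degree is 3 — no degree-2 curve has this shape.
Symmetries: the x ↦ −x reflection is a symmetry, so x appears only in even powers.
Observable constraints: it meets the y-axis at y = 0 (among the integer gridlines); it crosses the x-axis at the gridline x = 0.
Solving for integer coefficients yields p as stated.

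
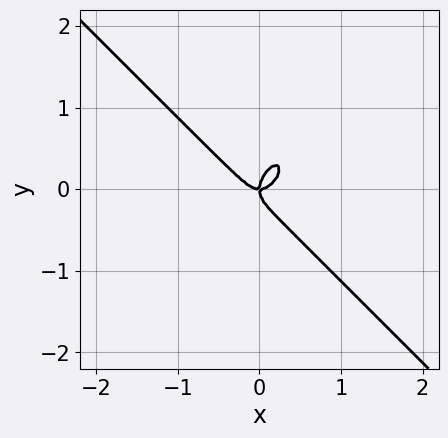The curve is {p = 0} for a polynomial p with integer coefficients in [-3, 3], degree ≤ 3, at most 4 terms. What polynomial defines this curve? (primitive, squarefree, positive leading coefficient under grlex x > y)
deg p = 3. A generic line meets the curve in up to 3 points.
From the axis intercepts and sections: it crosses the x-axis at the gridline x = 0; one y-axis crossing is at y = 0.
Solving for integer coefficients yields p as stated.

3*x^3 - x*y^2 + 2*y^3 - x*y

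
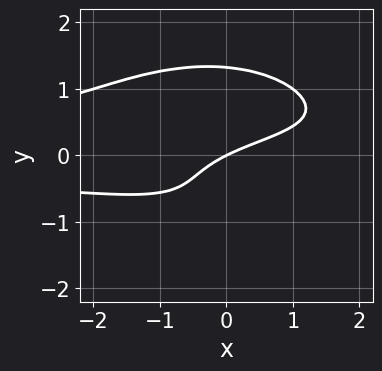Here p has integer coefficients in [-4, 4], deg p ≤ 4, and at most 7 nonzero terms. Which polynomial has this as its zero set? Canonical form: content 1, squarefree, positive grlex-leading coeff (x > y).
x^2*y^2 + 2*y^4 - 2*y^2 + x - 2*y

1. The degree is 4 — no degree-3 curve has this shape.
2. Reading off the gridlines: it crosses the y-axis at the gridline y = 0; one x-axis crossing is at x = 0.
3. Together with the visible shape, these determine p as stated.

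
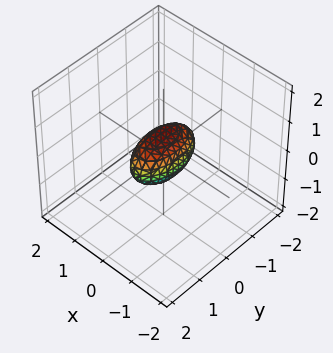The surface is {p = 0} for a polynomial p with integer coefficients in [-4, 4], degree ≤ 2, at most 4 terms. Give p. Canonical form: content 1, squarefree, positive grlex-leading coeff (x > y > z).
3*x^2 + y^2 + 2*z^2 - 1

Degree: a closed, bounded, convex surface; a quadric, so deg p = 2.
Symmetries: the z ↦ −z reflection is a symmetry, so z appears only in even powers; it's symmetric under y → −y, forcing even powers of y; it's symmetric under x → −x, forcing even powers of x.
Reading off the gridlines: the y-axis gridline crossings are at y ∈ {-1, 1}.
Together with the visible shape, these determine p as stated.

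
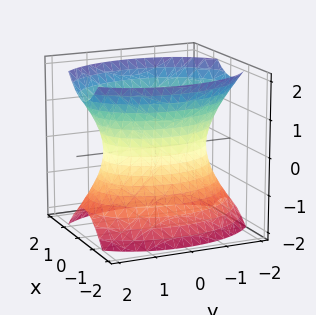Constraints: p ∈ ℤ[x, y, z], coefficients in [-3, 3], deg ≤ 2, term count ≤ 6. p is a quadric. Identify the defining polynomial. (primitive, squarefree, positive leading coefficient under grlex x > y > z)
2*x^2 + y^2 - z^2 - 2

Degree: an hourglass — one-sheet hyperboloid; a quadric, so deg p = 2.
Symmetries: it's symmetric under y → −y, forcing even powers of y; mirror symmetry z ↦ −z ⇒ only even powers of z; mirror symmetry x ↦ −x ⇒ only even powers of x.
Observable constraints: it misses every integer gridline on the z-axis; the x-axis gridline crossings are at x ∈ {-1, 1}.
Assembling these constraints gives the stated polynomial.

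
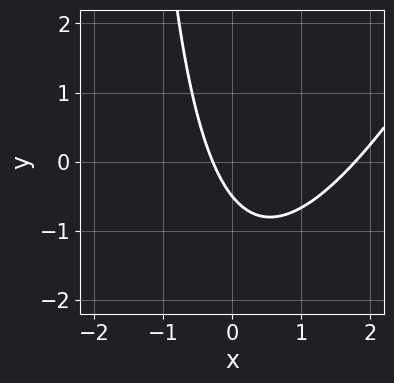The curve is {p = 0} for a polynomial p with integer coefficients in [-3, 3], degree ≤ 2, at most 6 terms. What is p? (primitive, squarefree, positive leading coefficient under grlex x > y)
deg p = 2. No degree-1 curve has this shape.
Matching integer coefficients to the picture gives p.

2*x^2 - x*y - 3*x - 2*y - 1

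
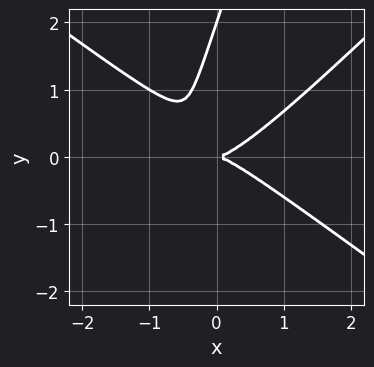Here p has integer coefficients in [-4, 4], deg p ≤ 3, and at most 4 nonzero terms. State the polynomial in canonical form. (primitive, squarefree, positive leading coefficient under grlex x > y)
First, the degree is 3 — the shape is more complex than any degree-2 curve.
Then, against the integer gridlines: it meets the x-axis at x = 0 (among the integer gridlines); the y-axis gridline crossings are at y ∈ {0, 2}.
Finally, fitting integer coefficients to these (and the overall shape) gives p.

2*x^3 - 3*x*y^2 + y^3 - 2*y^2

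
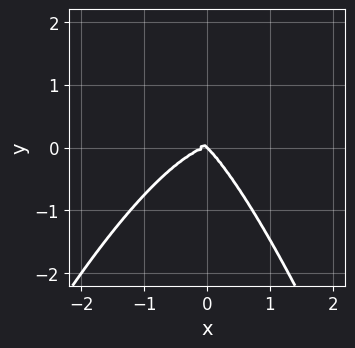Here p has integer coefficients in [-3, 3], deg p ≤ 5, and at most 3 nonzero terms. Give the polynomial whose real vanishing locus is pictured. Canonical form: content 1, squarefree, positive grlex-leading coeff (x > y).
x^4 + x*y^2 + y^3

1. deg p = 4. No degree-3 curve has this shape.
2. From the visible intercepts: one y-axis crossing is at y = 0; it meets the x-axis at x = 0 (among the integer gridlines).
3. Solving for integer coefficients yields p as stated.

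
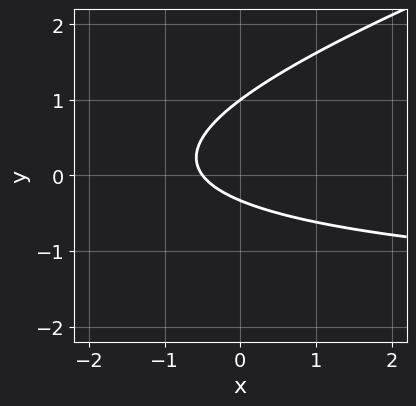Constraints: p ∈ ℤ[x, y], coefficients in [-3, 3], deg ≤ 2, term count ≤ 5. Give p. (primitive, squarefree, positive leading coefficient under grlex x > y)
First, deg p = 2.
Then, observable constraints: one y-axis crossing is at y = 1.
Finally, the integer polynomial consistent with all of this is the stated p.

x*y - 3*y^2 + 2*x + 2*y + 1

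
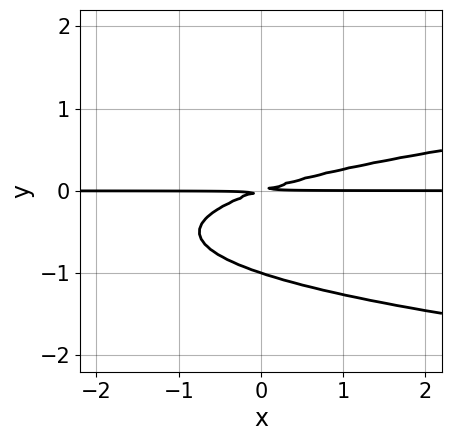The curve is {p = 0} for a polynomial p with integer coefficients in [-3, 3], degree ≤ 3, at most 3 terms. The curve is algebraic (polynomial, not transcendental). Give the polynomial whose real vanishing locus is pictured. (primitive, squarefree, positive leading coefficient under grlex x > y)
3*y^3 - x*y + 3*y^2

First, the degree is 3 — a generic line meets the curve in up to 3 points.
Then, observable constraints: one y-axis crossing is at y = -1; every point of the x-axis in the box is on the curve.
Finally, putting this together gives p.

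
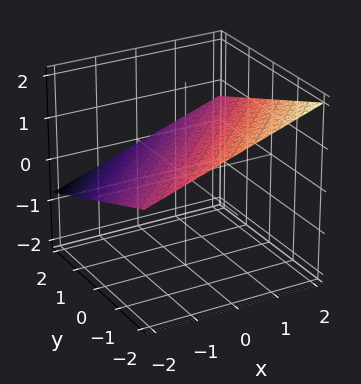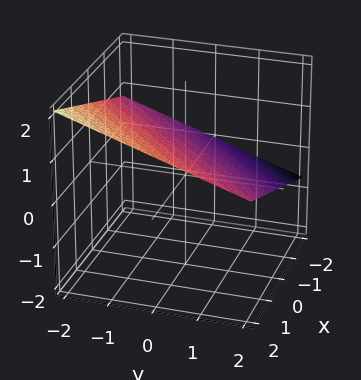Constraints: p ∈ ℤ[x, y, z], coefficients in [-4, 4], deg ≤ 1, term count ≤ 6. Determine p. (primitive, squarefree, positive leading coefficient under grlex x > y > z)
(a) The degree is 1 — every cross-section is a straight line — this is a plane.
(b) Observable constraints: one x-axis crossing is at x = -2; it crosses the y-axis at the gridline y = 2.
(c) Assembling these constraints gives the stated polynomial.

x - y - 3*z + 2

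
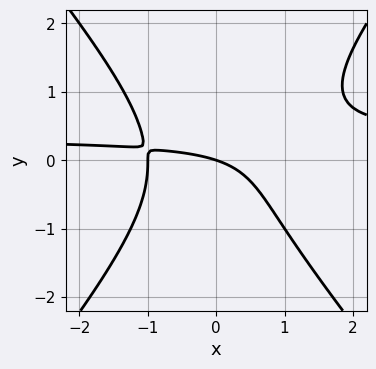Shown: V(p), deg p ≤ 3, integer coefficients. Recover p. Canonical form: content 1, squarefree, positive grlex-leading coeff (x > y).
deg p = 3. No degree-2 curve has this shape.
From the axis intercepts and sections: it meets the y-axis at y = 0 (among the integer gridlines); among the integer gridlines, it crosses the x-axis at x ∈ {-1, 0}.
Matching integer coefficients to the picture gives p.

3*x^2*y - 2*y^3 - x^2 - x - 3*y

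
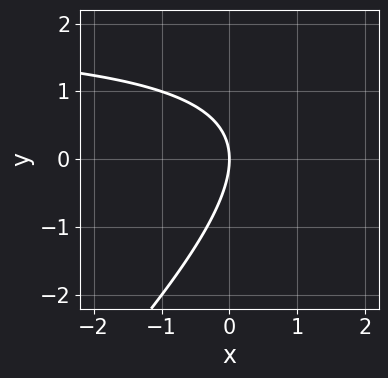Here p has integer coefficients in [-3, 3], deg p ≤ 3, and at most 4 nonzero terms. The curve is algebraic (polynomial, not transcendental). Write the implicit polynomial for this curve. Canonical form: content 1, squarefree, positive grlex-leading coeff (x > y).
The degree is 2 — no degree-1 curve has this shape.
From the visible intercepts: it meets the y-axis at y = 0 (among the integer gridlines); it meets the x-axis at x = 0 (among the integer gridlines).
Matching integer coefficients to the picture gives p.

x*y - y^2 - 2*x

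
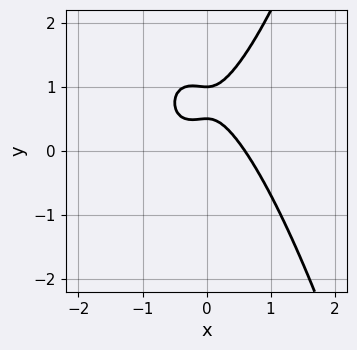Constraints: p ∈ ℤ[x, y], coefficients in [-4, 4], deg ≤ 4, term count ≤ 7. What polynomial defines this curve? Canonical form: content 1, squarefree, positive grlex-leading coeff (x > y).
1. Degree: the shape is more complex than any degree-2 curve, so deg p = 3.
2. From the visible intercepts: one y-axis crossing is at y = 1.
3. Solving for integer coefficients yields p as stated.

3*x^3 + x^2 - 2*y^2 + 3*y - 1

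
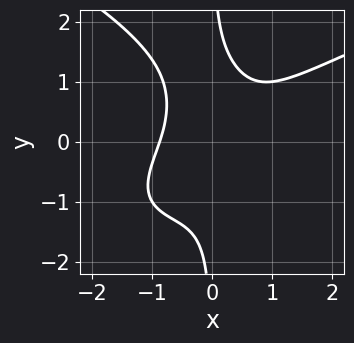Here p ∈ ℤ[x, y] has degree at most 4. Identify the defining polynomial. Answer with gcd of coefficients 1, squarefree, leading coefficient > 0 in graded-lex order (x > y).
First, degree: a generic line meets the curve in up to 4 points, so deg p = 4.
Then, from the axis intercepts and sections: the curve avoids every integer y-axis point in the box.
Finally, fitting integer coefficients to these (and the overall shape) gives p.

2*x*y^3 - 3*x^3 + 3*x^2*y - 2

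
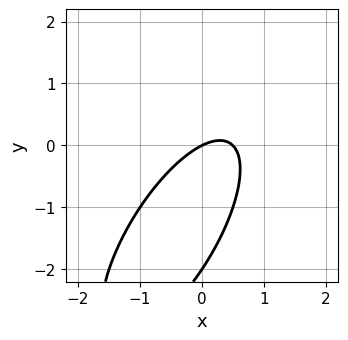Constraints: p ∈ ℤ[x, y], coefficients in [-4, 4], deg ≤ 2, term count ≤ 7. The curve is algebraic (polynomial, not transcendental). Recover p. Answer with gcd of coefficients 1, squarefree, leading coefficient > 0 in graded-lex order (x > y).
1. deg p = 2. The shape is more complex than any degree-1 curve.
2. Checking where it meets the axes: the y-axis gridline crossings are at y ∈ {-2, 0}; it meets the x-axis at x = 0 (among the integer gridlines).
3. Matching integer coefficients to the picture gives p.

2*x^2 - 2*x*y + y^2 - x + 2*y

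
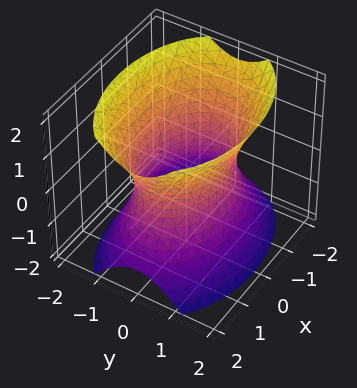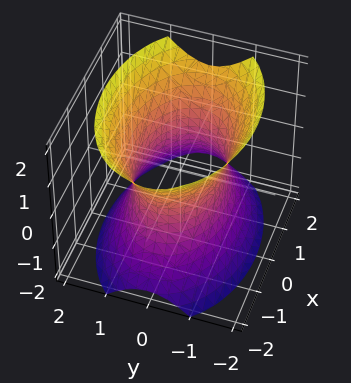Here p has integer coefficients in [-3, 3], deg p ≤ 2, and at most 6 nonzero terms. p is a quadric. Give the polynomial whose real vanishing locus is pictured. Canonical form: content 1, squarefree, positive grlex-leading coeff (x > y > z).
The degree is 2 — one connected sheet with a waist; a quadric.
Symmetries: it's symmetric under z → −z, forcing even powers of z; the y ↦ −y reflection is a symmetry, so y appears only in even powers; the x ↦ −x reflection is a symmetry, so x appears only in even powers.
From the axis intercepts and sections: among the integer gridlines, it crosses the y-axis at y ∈ {-1, 1}; it misses every integer gridline on the z-axis.
Assembling these constraints gives the stated polynomial.

x^2 + 2*y^2 - z^2 - 2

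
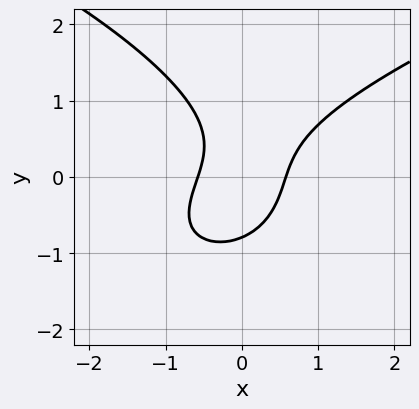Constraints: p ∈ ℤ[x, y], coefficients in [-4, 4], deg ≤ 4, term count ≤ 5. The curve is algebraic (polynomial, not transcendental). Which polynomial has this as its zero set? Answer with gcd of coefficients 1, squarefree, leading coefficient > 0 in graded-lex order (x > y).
(a) Degree: no degree-2 curve has this shape, so deg p = 3.
(b) Solving for integer coefficients yields p as stated.

2*y^3 - 3*x^2 + 2*x*y + 1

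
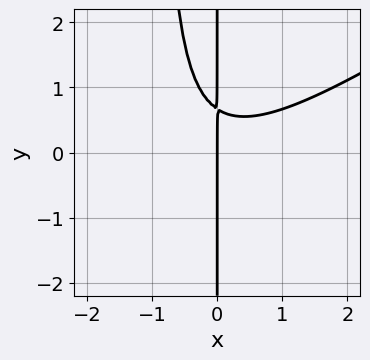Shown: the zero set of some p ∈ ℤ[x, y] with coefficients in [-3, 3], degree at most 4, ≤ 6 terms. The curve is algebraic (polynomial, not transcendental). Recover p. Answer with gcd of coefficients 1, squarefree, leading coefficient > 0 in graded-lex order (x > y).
2*x^3 - 3*x^2*y - 3*x*y + 2*x

(a) deg p = 3. No degree-2 curve has this shape.
(b) Against the integer gridlines: the visible y-axis segment lies entirely on the curve; it meets the x-axis at x = 0 (among the integer gridlines).
(c) Matching integer coefficients to the picture gives p.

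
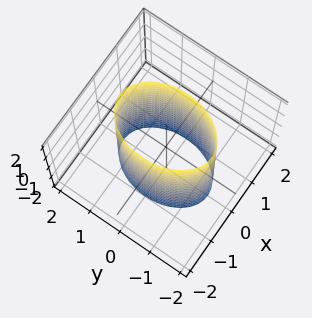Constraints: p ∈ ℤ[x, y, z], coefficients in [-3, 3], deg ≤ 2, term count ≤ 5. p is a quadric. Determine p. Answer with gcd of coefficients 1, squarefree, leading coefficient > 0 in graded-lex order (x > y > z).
(a) Degree: constant cross-section along one axis; a quadric, so deg p = 2.
(b) Symmetries: the y ↦ −y reflection is a symmetry, so y appears only in even powers; the x ↦ −x reflection is a symmetry, so x appears only in even powers; the z ↦ −z reflection is a symmetry, so z appears only in even powers.
(c) Reading off the gridlines: the x-axis gridline crossings are at x ∈ {-1, 1}; the surface avoids every integer z-axis point in the box.
(d) Matching integer coefficients to the picture gives p.

2*x^2 + y^2 - 2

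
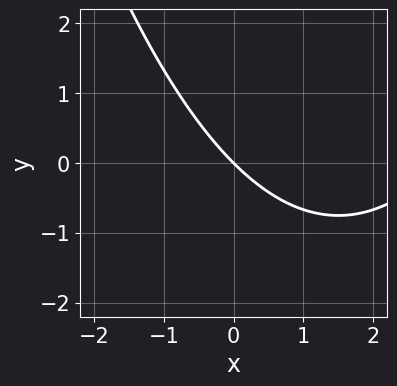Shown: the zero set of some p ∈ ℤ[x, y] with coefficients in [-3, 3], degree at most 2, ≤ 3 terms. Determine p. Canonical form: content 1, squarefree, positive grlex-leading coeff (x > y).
(a) The degree is 2 — the shape is more complex than any degree-1 curve.
(b) Against the integer gridlines: it crosses the x-axis at the gridline x = 0; one y-axis crossing is at y = 0.
(c) Fitting integer coefficients to these (and the overall shape) gives p.

x^2 - 3*x - 3*y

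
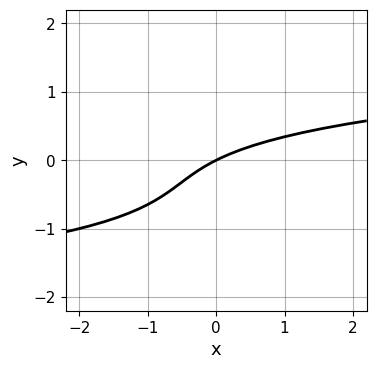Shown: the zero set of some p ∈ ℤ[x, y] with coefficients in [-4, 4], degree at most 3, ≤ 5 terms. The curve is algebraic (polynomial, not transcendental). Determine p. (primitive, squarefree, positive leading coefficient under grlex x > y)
2*y^3 + 2*y^2 - x + 2*y

The degree is 3 — a generic line meets the curve in up to 3 points.
Reading off the gridlines: it crosses the x-axis at the gridline x = 0; one y-axis crossing is at y = 0.
Putting this together gives p.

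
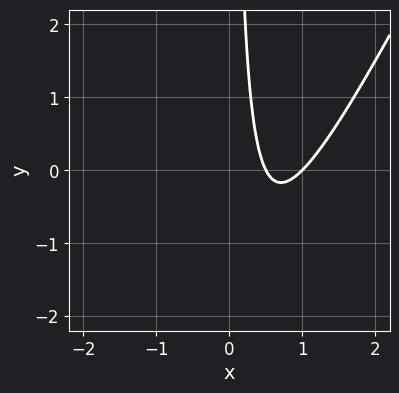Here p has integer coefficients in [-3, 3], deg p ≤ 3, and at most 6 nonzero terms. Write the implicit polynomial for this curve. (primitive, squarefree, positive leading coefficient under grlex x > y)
1. Degree: the shape is more complex than any degree-1 curve, so deg p = 2.
2. Checking where it meets the axes: it meets the x-axis at x = 1 (among the integer gridlines); the curve avoids every integer y-axis point in the box.
3. Solving for integer coefficients yields p as stated.

2*x^2 - x*y - 3*x + 1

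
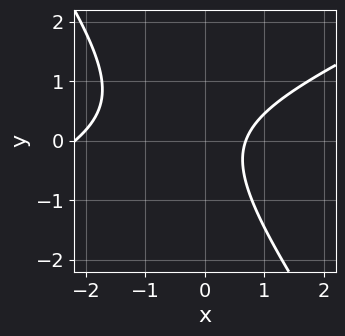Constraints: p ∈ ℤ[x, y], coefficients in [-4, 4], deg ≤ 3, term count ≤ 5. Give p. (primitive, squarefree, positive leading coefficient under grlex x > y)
2*x^2 - 3*x*y - 3*y^2 + 3*x - 3

(a) The degree is 2 — the shape is more complex than any degree-1 curve.
(b) Observable constraints: it misses every integer gridline on the y-axis.
(c) Together with the visible shape, these determine p as stated.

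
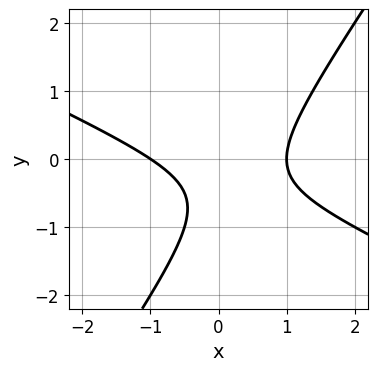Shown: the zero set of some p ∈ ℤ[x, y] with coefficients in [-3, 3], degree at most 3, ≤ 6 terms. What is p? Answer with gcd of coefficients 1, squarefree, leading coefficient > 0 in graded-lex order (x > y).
(a) Degree: a generic line meets the curve in up to 2 points, so deg p = 2.
(b) From the visible intercepts: the x-axis gridline crossings are at x ∈ {-1, 1}; no y-intercept at any integer in the box.
(c) These observations pin down the coefficients.

2*x^2 + 3*x*y - 3*y^2 - 3*y - 2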